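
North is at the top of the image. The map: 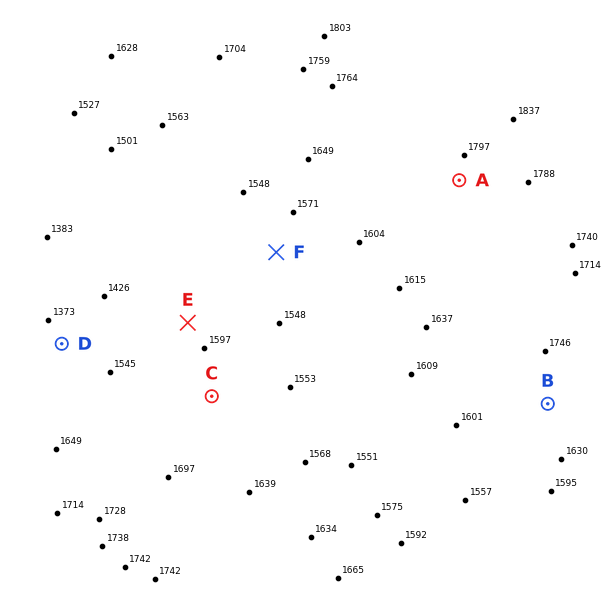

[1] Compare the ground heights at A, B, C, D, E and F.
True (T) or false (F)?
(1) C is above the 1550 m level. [T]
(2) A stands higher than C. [T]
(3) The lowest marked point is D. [T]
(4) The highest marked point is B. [F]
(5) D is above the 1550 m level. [F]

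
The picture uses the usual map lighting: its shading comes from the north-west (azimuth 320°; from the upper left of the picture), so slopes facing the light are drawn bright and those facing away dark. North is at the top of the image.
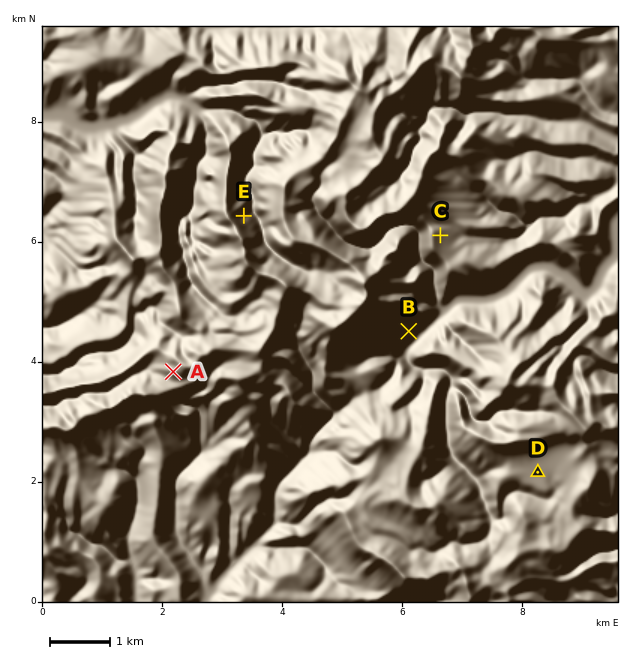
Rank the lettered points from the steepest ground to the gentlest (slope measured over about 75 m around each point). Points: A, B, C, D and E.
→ E B A C D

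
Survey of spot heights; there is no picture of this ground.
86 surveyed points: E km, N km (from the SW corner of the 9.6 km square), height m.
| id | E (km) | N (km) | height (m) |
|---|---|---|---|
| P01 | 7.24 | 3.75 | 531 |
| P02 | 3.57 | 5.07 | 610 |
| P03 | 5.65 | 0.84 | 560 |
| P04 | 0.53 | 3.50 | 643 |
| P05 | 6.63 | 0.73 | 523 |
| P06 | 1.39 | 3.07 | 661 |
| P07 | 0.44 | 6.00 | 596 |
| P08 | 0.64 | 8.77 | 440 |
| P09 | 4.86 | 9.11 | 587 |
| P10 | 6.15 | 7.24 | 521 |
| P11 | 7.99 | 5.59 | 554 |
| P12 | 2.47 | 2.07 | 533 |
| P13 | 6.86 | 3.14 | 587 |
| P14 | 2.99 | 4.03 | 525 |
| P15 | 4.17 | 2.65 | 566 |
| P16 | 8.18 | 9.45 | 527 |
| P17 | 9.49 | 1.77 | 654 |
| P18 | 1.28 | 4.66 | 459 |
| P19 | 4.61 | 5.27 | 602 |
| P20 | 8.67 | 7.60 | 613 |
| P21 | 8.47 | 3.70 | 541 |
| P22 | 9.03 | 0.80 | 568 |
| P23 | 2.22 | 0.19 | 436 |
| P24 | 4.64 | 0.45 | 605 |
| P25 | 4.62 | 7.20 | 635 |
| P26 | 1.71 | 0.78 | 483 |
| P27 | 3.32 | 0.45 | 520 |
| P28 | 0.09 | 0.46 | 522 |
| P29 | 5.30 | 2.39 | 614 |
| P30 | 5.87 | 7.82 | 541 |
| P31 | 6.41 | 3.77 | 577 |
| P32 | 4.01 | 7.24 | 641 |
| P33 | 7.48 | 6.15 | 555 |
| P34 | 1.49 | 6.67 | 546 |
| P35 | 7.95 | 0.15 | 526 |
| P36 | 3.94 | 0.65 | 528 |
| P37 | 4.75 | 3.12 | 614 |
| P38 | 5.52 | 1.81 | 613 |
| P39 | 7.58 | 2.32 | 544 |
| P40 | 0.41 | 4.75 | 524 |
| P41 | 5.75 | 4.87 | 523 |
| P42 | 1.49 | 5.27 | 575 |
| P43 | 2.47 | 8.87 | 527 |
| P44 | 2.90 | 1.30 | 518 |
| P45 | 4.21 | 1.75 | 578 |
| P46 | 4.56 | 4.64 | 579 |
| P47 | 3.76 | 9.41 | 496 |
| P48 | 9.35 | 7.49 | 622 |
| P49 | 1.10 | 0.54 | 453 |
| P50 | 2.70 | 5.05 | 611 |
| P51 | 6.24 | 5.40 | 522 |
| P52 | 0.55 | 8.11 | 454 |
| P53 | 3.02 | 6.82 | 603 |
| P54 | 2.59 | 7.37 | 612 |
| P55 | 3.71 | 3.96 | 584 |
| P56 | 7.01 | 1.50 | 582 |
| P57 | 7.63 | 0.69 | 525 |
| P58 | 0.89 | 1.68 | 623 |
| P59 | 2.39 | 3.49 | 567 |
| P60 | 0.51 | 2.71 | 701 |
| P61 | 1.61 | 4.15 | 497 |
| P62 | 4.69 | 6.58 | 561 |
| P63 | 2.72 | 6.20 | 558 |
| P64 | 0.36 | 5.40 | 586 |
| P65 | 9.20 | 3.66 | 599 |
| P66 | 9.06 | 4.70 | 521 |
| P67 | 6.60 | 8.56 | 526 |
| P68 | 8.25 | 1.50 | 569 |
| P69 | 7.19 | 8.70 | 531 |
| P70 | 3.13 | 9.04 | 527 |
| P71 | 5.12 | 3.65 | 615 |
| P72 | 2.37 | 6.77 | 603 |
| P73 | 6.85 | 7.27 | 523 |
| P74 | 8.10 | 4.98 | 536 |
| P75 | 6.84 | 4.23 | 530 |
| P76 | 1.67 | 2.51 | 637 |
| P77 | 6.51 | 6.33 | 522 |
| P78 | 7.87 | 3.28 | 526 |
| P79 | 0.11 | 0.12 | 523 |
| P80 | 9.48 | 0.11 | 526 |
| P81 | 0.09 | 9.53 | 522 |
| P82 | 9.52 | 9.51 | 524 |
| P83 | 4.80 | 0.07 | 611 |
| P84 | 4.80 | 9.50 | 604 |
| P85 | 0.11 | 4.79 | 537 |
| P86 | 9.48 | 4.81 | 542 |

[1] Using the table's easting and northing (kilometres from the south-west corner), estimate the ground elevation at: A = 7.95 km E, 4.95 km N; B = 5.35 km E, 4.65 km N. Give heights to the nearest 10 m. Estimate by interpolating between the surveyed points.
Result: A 540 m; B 560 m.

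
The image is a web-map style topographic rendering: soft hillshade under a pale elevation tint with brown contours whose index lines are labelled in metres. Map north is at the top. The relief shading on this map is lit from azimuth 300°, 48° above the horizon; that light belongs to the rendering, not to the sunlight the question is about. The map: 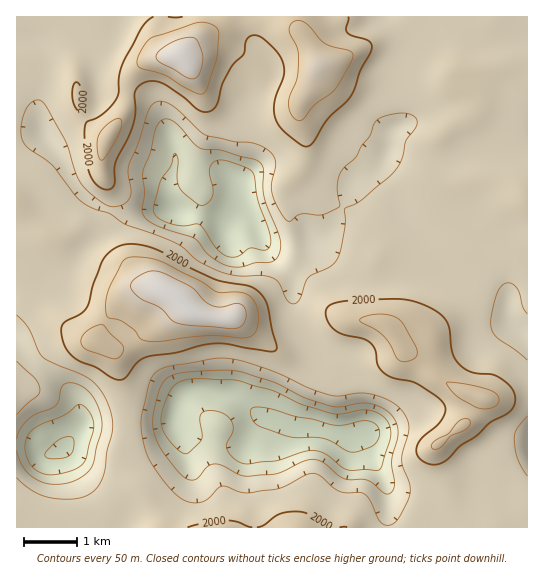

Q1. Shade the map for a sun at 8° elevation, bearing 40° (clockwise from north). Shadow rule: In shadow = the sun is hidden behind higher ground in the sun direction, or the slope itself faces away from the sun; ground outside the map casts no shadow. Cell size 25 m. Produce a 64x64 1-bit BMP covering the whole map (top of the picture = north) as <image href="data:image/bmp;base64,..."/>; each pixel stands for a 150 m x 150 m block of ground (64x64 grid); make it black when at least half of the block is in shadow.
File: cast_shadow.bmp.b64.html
<image width="64" height="64" href="data:image/bmp;base64,Qk0+AgAAAAAAAD4AAAAoAAAAQAAAAEAAAAABAAEAAAAAAAACAAATCwAAEwsAAAIAAAAAAAAA////AAAAAAAAAAAAAAAAAAAAAAAAAAAAAAAAAAAAAAAAAAAAAAAAAAAAAAAAAAAAAAAAAAADAAAAAAAAAAPAAAAAAAAAA/AAAMAAAAAHcAABwAAAAA4wAAHAAAAAfwAAA+AAAD//AAAH4AAB//+AAAfwAAf//4AAA/AAD///HAAD8Bg///5+AAfgP//+GH4AB+A///AH+AAP8D//4AfwAA/wP/+ABwAAB/B//wAAAAAH4H//AAgAAAcAf/4AfAAAAAAP+AH8AAAAAA/wA/wAAAAAD4ABAAAAAAAAAAAAAAAAAEAAAAAAAAAAAAAAAAAAAAAAAAAAAAAAAAAAAAAAAAAAAAAAAAAAAAAAAAAAAAAAAAAAAAAAAAAAAAGAAAAAAAAAA8AAAAAAAAAHwAAAAAAAAA/AAAAAAAAAD4AAAAAAAAAPgAAAAADgDA+AAAAAAPAIDwAAAAAB4AAfAAAAAAHgAH8AAAAAAcAA/wAAAAABwAH/AAAAAAHAH/8AAAAAAMA/8EAAAAAAAH/A4AAAAAAAfgDgAAAAAAD+AOAAAAAAAP4AQAAAAAAA/gAAAAAAAAH+AAAAAAAAAf4AAAAAAAAB/AAAAAAAAAH4AAAAAAAAAfAAAAAAAAAAAAAAAAAAAAAAAAAAAAAAAAAAAAAAAAAAAAAAAAAAAAAAAAAAAAAAAAAAAAAAAA=="/>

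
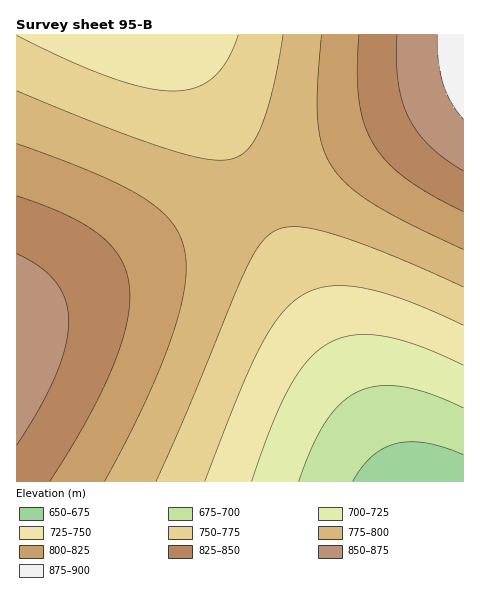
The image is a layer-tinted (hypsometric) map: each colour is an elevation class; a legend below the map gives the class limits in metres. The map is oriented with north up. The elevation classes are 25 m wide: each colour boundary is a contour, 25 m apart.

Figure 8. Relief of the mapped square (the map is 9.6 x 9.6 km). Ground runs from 660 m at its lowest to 890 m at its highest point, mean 780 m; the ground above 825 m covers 17.8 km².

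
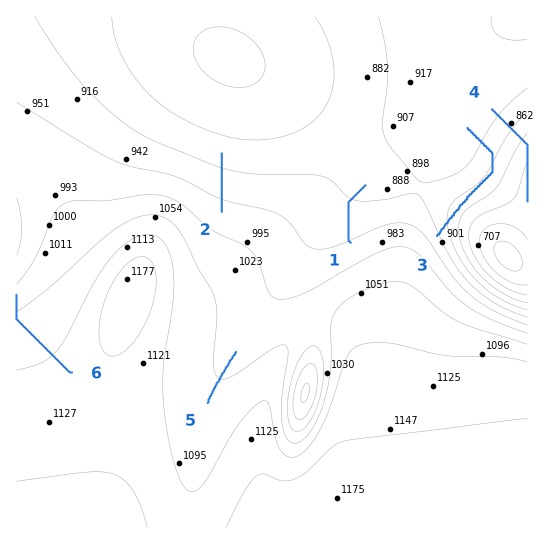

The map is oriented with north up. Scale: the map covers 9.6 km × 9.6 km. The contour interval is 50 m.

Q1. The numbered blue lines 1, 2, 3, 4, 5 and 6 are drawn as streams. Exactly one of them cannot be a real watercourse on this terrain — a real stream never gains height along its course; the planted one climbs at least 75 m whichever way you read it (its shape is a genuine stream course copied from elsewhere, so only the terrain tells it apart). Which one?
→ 3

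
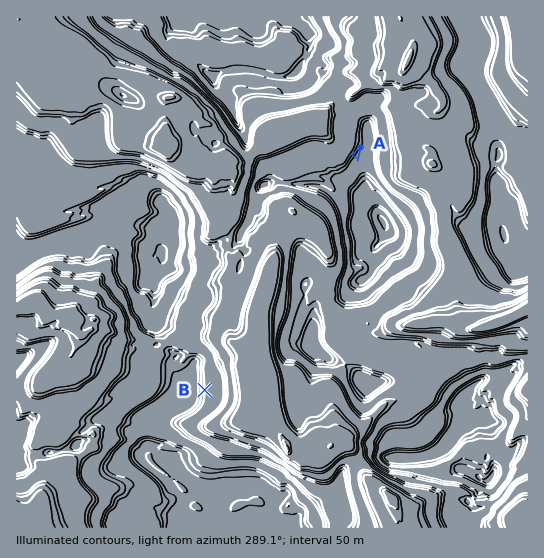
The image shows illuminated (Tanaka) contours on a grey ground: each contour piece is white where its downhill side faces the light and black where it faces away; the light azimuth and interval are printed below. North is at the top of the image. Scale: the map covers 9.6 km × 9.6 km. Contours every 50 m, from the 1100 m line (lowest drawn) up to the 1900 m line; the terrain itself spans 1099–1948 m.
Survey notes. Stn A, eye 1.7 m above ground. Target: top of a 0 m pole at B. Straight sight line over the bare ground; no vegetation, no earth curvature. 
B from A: hidden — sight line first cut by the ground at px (329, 197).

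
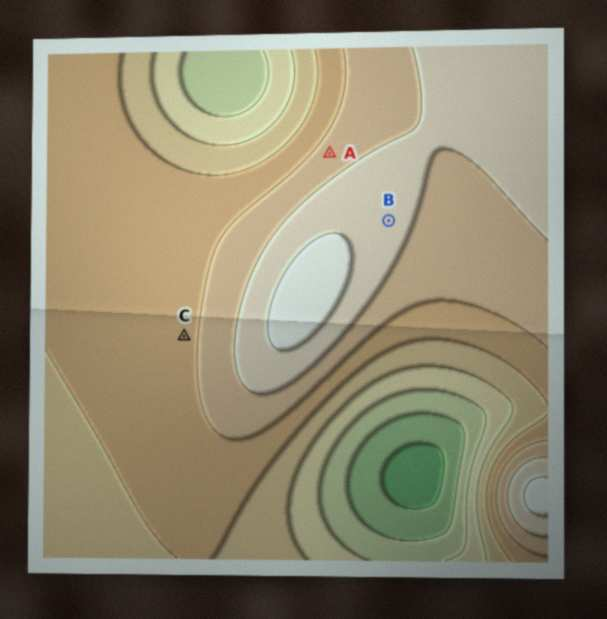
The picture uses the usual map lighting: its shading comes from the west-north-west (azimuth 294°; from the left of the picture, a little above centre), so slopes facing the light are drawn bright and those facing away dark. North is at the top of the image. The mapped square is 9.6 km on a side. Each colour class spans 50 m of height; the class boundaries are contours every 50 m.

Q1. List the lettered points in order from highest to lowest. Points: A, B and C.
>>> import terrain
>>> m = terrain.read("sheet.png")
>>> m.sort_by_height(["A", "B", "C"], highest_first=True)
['B', 'A', 'C']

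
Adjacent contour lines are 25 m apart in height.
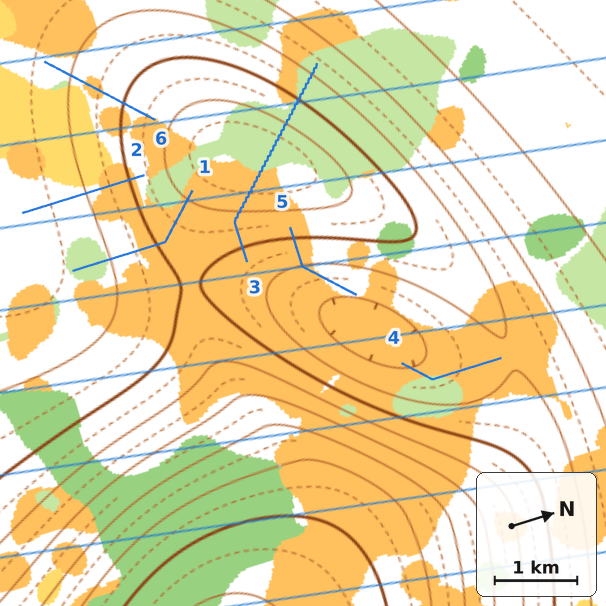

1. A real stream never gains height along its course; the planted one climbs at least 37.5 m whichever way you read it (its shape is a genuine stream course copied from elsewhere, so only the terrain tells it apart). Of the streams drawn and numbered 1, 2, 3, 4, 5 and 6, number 3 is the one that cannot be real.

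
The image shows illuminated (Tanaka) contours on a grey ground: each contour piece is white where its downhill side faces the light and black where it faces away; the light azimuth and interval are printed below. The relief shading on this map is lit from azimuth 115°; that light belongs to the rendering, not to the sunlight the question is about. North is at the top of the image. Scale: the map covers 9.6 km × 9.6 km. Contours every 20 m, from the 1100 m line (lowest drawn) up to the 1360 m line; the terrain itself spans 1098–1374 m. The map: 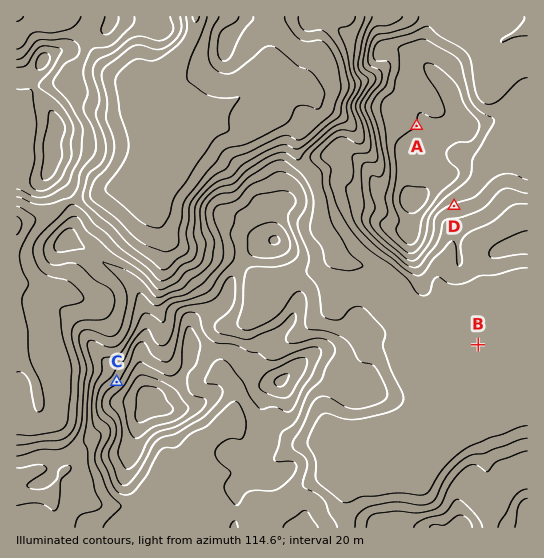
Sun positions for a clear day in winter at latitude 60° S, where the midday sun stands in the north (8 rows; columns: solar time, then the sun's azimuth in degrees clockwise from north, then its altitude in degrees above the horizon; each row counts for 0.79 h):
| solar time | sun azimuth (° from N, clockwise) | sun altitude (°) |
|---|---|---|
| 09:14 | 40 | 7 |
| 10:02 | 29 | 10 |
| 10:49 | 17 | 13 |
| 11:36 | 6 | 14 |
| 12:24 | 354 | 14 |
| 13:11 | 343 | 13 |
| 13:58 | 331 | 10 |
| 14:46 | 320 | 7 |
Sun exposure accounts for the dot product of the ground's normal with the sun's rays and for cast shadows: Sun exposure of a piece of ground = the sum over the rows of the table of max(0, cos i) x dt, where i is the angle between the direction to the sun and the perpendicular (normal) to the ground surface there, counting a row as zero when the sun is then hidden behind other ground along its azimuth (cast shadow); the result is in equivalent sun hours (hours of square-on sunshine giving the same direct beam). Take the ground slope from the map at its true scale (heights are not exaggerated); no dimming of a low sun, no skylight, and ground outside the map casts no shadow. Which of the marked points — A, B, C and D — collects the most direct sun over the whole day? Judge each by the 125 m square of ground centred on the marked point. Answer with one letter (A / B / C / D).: C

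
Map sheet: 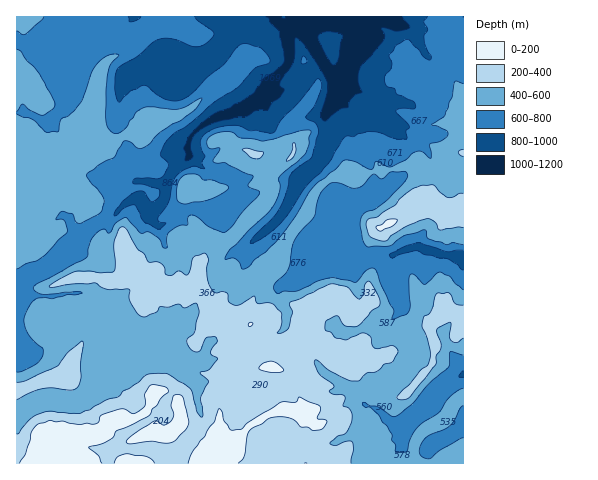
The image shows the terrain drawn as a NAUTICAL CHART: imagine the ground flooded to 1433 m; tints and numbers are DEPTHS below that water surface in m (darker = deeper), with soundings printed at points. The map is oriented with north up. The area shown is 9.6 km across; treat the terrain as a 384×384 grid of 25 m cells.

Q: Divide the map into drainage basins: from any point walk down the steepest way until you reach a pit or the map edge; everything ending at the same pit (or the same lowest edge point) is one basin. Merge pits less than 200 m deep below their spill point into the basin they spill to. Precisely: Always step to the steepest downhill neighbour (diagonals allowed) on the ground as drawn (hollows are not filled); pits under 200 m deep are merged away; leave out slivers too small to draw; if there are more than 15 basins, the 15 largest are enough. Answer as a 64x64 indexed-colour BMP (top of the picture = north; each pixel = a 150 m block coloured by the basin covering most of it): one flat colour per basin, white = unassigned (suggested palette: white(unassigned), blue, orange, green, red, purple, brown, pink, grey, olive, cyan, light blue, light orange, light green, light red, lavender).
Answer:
<image width="64" height="64" href="data:image/bmp;base64,Qk12CAAAAAAAAHYAAAAoAAAAQAAAAEAAAAABAAQAAAAAAAAIAAATCwAAEwsAABAAAAAAAAAA////ALR3HwAOf/8ALKAsACgn1gC9Z5QAS1aMAMJ34wB/f38AIr28AM++FwDox64AeLv/AIrfmACWmP8A1bDFABERERERERERERERERERERERERERERERMzMzMzMzMzMRERERERERERERERERERERERERERERERETMzMzMzMzMzERERERERERERERERERERERERERERERERMzMzMzMzMzMxEREREREREREREREREREREREREREREREzMzMzMzMzMzERERERERERERERERERERERERERERERETMzMzMzMzMzMRERERERERERERERERERERERERERERETMzMzMzMzMzMxERERERERERERERERERERERERERETMzMzMzMzMzMzMzERERERERERERERERERERERERERETMzMzMzMzMzMzMzMRERERERERERERERERERERERERERMzMzMzMzMzMzMzMxERERERERERERERERERERERERERMzMzMzMzMzMzMzMzEREREREREREREREREREREREREREzMzMzMzMzMzMzMzMREREREREREREREREREREREREREzMzMzMzMzMzMzMzMxERERERERERERERERERERERERETMzMzMzMzMzMzMzMzEREREREREREREREREREREiIRESMzMzMzMzMzMzMzMzMRERERERERERERERERERESIiIiIjMzMxETMzMzMzMzMxERERERERERERERERERERIiIiIiMzMRERIiIzMzMzMzERERERERERERERERERERESIiIiIzMREREiIiMzMzMzMREREREREREREREREREREREiIiIiMRERESIiIzMzMzMxERERERERERERERERERERESIiIiIRERERIiIiMzMzMzERERERERERERERERERERERIiIiIhEREREiIiIiIzMzMRERERERERERERERERERERESIiIiERERESIiIiIiIzMxERERERERERERERERERERERIiIiIRERESIiIiIiIiMyEREREREREREREREREREREREiIiIhERERIiIiIiIiIiIRERERERERERERERERERERESIiIiIRERIiIiIiIiIiIhERERERERERERERERERERERIiIiIiIRIiIiIiIiIiIiERERERERERERERERERERERESIiIiIiIiIiIiIiIiIiIRERERERERERERERERERERERIiIiIiIiIiIiIiIiIiIhERERERERERERERERERERERESIiIiIiIiIiIiIiIiIiEREREREREREREREREREREREREiIiIiIiIiIiIiIiIiIRERERERERERERERERERERERERIiIiIiIiIiIiIiIiIhEREREREREREREREREREREREREiIiIiIiIiIiIiIiIiERERERERERERERERERERERERESIiIiIiIiIiIiIiIiIREREREREREREREREREREREREREiIiIiIiIiIiIiIiIhERERERERERERERERERERERERERIiIiIiIiIiIiIiIiEREREREREREREREREREREREREREiIiIiIiIiIiIiIiIRERERERERERERERERERERERERERIiIiIiIiIiIiIiIhERERERERERERERERERERERERERESIiIiIiIiIiIhERERERERERERERERERERERERERERERIiIiIiIiIiIhEREREREREREREREREREREREREREREREiIiIiIiIiIiERERERERERERERERERERERERERERERERIiIiIiIiIiIRERERERERERERERERERERERERERERERESIiIiIiIiIhERERERERERERERERERERERERERERERERERERIiIiIiERERERERERERERERERERERERERERERERERERERERIiERERERERERERERERERERERERERERERERERERERERERERERERERERERERERERERERERERERERERERERERERERERERERERERERERERERERERERERERERERERERERERERERERERERERERERERERERERERERERERERERERERERERERERERERERERERERERERERERERERERERERERERERERERERERERERERERERERERERERERERERERERERERERERERERERERERERERERERERERERERERERERERERERERERERERERERERERERERERERERERERERERERERERERERERERERERERERERERERERERERERERERERERERERERERERERERERERERERERERERERERERERERERERERERERERERERERERERERERERERERERERERERERERERERERERERERERERERERERERERERERERERERERERERERERERERERERERERERERERERERERERERERERERERERERERERERERERERERERERERERERERERERERERERERERERERERERERERERERERERERERERERERERERERERERERERERERERERERERERERERERERERERERERERERERERERERERERERERERERERERERERERERERERERERERERERERERERERERERERERERERERERERERERERERERERERERERERERERERERERERERERERERERERERERERERERERERERERERERERERERERERERERERERERERERERERERERERERERERERERERERERERERERERERERERERERERERERERERERERERERERERERERERERERERERERER"/>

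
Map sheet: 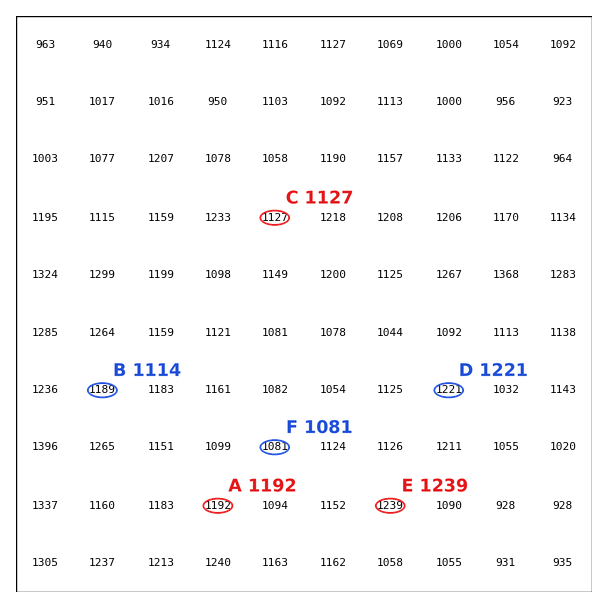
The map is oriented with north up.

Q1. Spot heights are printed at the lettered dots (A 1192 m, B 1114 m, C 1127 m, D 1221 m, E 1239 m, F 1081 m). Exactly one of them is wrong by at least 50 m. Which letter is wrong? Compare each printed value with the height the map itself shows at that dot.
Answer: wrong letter B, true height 1189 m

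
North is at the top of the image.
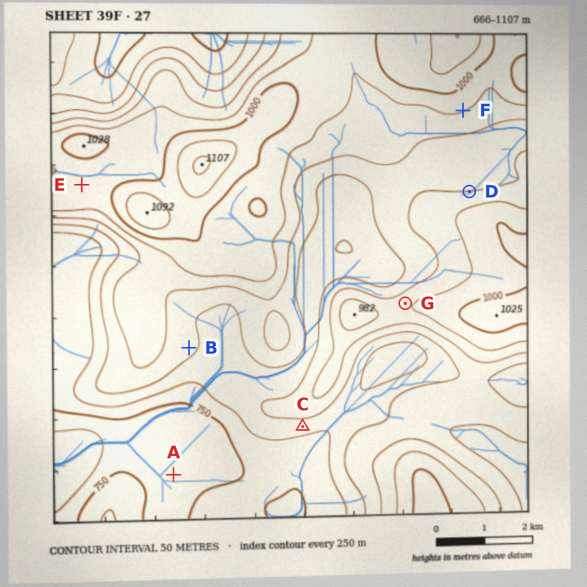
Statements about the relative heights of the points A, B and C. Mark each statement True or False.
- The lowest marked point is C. False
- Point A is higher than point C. False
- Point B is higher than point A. True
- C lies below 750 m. False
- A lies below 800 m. True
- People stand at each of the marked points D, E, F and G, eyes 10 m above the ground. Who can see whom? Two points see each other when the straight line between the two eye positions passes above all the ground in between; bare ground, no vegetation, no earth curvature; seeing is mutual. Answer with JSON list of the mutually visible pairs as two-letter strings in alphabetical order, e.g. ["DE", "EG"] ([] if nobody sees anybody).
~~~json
["DF", "FG"]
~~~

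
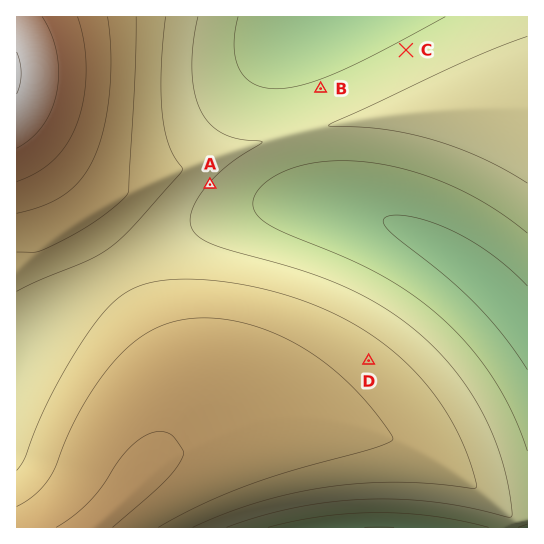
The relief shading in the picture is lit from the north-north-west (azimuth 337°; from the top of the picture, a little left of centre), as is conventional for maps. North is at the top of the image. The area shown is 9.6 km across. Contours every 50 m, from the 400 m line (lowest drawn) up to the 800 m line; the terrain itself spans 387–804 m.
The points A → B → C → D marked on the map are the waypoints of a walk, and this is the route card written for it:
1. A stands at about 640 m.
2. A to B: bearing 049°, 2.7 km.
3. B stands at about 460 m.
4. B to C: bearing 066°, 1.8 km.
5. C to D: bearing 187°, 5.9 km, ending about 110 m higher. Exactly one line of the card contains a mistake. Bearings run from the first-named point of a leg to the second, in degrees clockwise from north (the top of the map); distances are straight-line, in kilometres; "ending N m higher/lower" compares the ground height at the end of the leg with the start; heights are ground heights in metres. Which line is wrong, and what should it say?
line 1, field height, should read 500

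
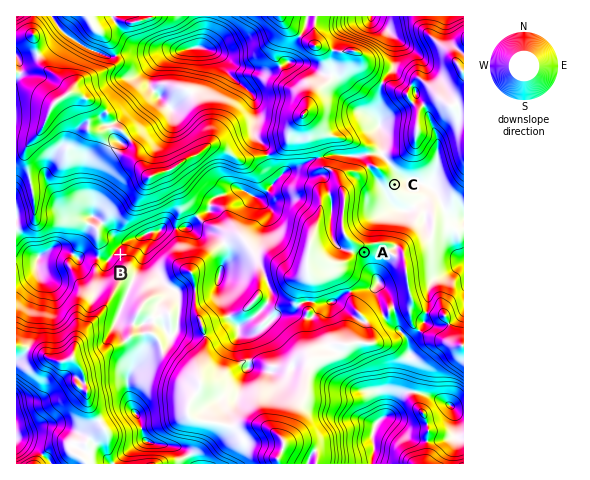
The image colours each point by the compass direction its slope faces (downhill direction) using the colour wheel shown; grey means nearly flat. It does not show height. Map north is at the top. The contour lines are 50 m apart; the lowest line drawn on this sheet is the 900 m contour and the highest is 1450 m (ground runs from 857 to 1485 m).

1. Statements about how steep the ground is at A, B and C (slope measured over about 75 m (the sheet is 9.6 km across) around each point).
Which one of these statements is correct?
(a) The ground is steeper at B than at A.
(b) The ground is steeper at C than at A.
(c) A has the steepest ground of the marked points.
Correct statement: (a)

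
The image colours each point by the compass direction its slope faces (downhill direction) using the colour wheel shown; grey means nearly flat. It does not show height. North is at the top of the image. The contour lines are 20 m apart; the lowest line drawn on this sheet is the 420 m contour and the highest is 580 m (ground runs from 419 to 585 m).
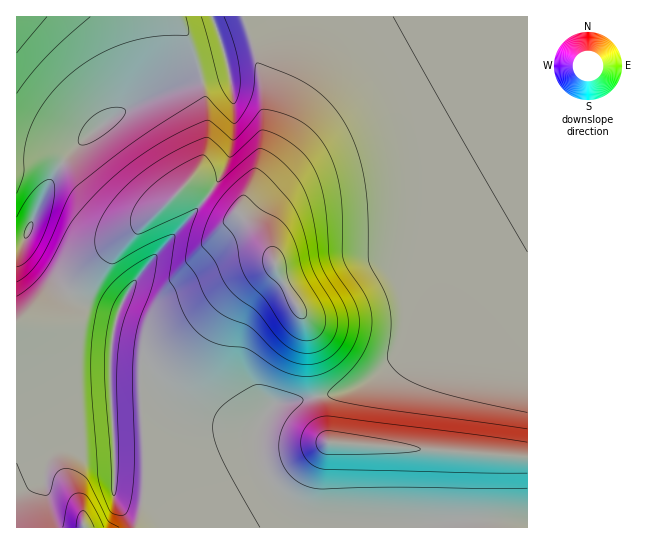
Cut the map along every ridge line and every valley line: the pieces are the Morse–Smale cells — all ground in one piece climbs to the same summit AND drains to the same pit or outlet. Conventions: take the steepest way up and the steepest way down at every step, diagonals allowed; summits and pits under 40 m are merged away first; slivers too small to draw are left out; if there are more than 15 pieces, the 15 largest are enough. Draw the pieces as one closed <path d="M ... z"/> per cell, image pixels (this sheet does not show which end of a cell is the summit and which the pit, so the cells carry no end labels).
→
<path d="M527 16l-314 0 11 34 4 21-11 5-22 4-46 17-35 19-27 20-20 21-15 21-21 45-8 26 12 14 15 9 20 21 8 6 11 5 30 9-7 25-1 25 35 2 24 28 17 14 19 9 31 8 20 0 6-3 12-17 56-9 24-7 18-9 82-58 73-44z"/><path d="M23 240l-7 3 1 285 511-1-1-7-142 0-52-4-15-3-17-6-12-8-14-14-11-19-4-15 2-30-5 3-20 0-31-8-19-9-17-14-24-28-35-2 1-25 7-25-30-9-19-11-20-21-15-9-11-12z"/><path d="M527 277l-72 44-86 60-31 12-63 11-11 14-4 13 0 20 3 11 12 23 14 14 12 8 17 6 15 3 78 5 35 0 27-2 54 1z"/><path d="M211 16l-195 1 1 226 4 0 4-5 15-36 21-39 34-34 32-21 22-11 46-17 22-4 11-5-4-21z"/>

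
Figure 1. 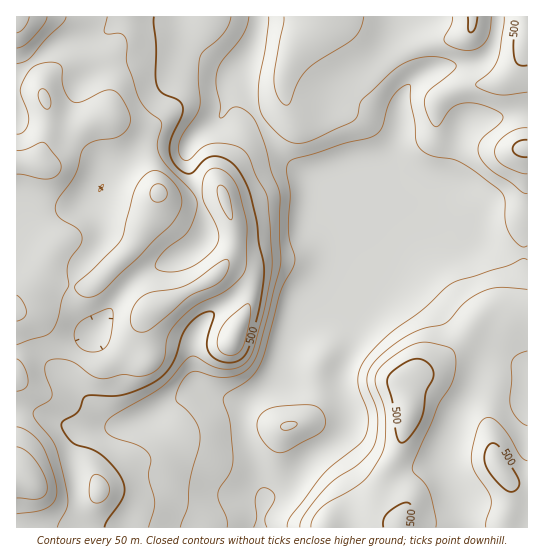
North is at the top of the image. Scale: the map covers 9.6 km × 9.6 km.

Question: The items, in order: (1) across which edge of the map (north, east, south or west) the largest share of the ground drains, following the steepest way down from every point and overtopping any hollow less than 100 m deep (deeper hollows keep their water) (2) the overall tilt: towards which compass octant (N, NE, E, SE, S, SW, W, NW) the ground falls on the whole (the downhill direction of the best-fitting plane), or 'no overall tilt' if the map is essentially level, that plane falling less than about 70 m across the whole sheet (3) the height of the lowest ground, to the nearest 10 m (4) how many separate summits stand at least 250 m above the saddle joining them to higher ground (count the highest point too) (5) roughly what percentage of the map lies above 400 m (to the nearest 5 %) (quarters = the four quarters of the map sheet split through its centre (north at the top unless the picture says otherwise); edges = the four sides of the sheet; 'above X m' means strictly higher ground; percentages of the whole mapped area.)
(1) Most of the ground drains across the southern edge.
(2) The general tilt is down to the east (the land rises towards the west).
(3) About 300 m is the lowest elevation on the sheet.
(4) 1 summit rises at least 250 m above its surroundings.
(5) About 65 % of the map lies above 400 m.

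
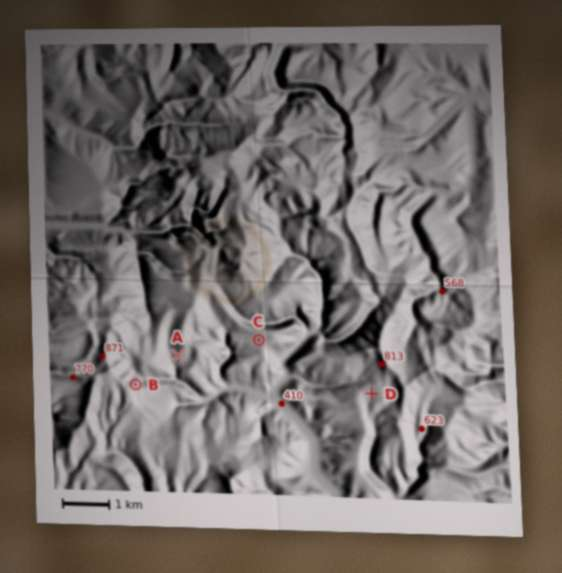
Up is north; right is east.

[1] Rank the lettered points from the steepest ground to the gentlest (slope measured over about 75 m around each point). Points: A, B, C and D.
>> B A D C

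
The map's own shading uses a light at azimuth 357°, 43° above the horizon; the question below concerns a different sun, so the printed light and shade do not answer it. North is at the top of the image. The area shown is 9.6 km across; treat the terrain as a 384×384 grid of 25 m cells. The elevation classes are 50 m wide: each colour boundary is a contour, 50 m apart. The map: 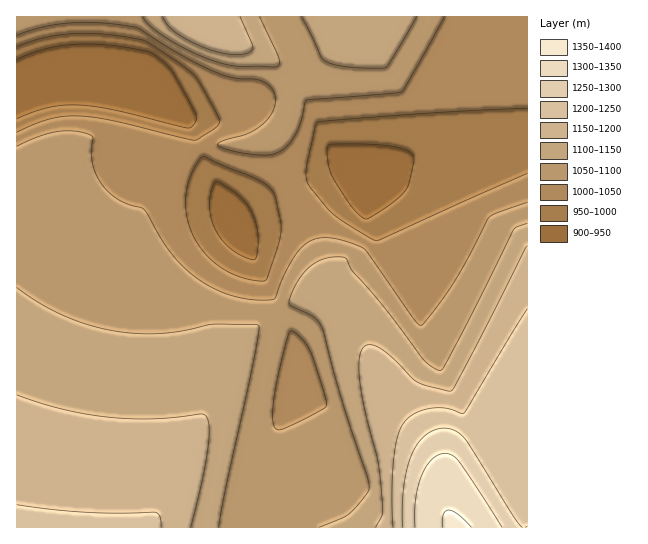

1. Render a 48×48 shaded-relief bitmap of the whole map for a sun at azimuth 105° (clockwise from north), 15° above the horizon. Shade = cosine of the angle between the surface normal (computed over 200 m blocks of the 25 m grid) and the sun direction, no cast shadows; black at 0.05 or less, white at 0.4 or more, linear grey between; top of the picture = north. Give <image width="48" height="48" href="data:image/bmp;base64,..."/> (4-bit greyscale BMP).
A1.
<image width="48" height="48" href="data:image/bmp;base64,Qk32BAAAAAAAAHYAAAAoAAAAMAAAADAAAAABAAQAAAAAAIAEAAATCwAAEwsAABAAAAAAAAAAAAAAABEREQAiIiIAMzMzAERERABVVVUAZmZmAHd3dwCIiIgAmZmZAKqqqgC7u7sAzMzMAN3d3QDu7u4A////AJmZmZmZmZrN3cuZiIiIiIdUEAJXiavN3JmZmZmZmZq93dypiIiIiIdkAAJXmrzdupmZmZmZmZm83dy5mIiIiIhjAAJHmrzcqZmZmZmZmZmr3d26mIiIiIhiAAJHm83bmZmZmZmZmZmbzd3LmIiIiIhiABJHm83KmZmZmZmZmZmavd3bqYiIiIdSERJGm925iZmZmZmZmZmZvN3cqYiIiIZDMiNGm9ypiJmZmZmZmZmZq93cuoiIiHU0QzNWm9uYiJmZmZmZmZmZm83dypiIiGQ0VURWi8qIiJmZmZmZmZmYmr3dy5iIh1NFZlVniqmIiJmZmZmZmZmImbzd3KmIhkNGd3ZniYiIiJmZmZmZmZmIiazd3LmIdTRWeId4h2eIiJmZmZmZmZmIiJvN3bqYZDRXiZmIdVaIiJmZmZmZmZmIiJrN3cuXU0VniaqYZEZ4iJmZmZmZmZmIiIm83cumQ0V4mruoU0VoiJmZmZmZmZmIiIms3dyVNFZ4mry4QzRniJmZmZmZmZmIiIibzdyVRFaJq823QzRXiJmZmZmZmZmIiIiazdyFVWeJq82nVDNGeJmZmZmZmZmIiIiJrNuGZmiavNyXVDNFeJmZmZmZmZmYiJiIirmHd3iavNuHZTM0Z5mZmZmZmZmZmZmYh3eIiImrzcmIdUM0VpmZmZmZmZmZmZmYhjNpmZmrzbiIdkMzVZmZmZmZmZmZqqqZhSE3qqq83JiIh1QzRZmZmZmZmZmaqqqpdCIki7u8y4iIh2QzRJmZmZmZmZmqu7qpYyI0WLzNyYiIiHVDNJmZmZmZmZqrvLupUzNFZ5vMuIiIiHZDM5mZmZmZmZq8zMu4Q0RWd4q6h4iIiIdUM5mZmZmZmaq8zMynREVniJqoZmd4iIdkRKmZmZmZmavM3dyWVVZ4mquoZmZmd3dlVaqZmZmZmavN3duFVWeJq8yndmZmZmZmZqqZmZmZmavN3dp2ZniavMuXd3d2ZmZmZqqpmZmZmavN3cl3d4iavMuIiId3d3d3ZqqpmZmZmavN3biIiJqrzcmIiIiIh3d3d6qpmZmZmZq83KiJmavM3bmIiIiIiIiIh5qpmZmZmZq8y4iZmrze7bmZiIiIiIiIiHiZmZmZmZmqqHeJq83u/KqZmZmYiIiIiEV4mZmZmZmZdUVmec3v7KqqqpmZmZmIiDNGeIiZmZmYVEVmRJ3/26qqqqqqmZmZmUREVniImZmXRFZ4dEv+y7uqqqqqqqqpmYdmZ3iJmZmFRGeJljjtu7u7u7qqqqqqqqmYiImZmZl0RWeJl0fLqqqru7upmZqqqqqpmZmZmZhUVnial2iqqqqqvNy5iImZmqqqqZmZmZdUVniaqJmZmaqqvN26mIiIibqqqqmZmYVEVnmru7qZmZmavd3LmIiIiN3LuqqqmXRFZ4mszcqIiImZvN3bqYiIiO7dy7qqmFRFaJq83bmIiIiJrN3cuYiIiN3dzLuql0RWiavM3KiIiIiJq83dupiIiLzMy7uqllVniavN25iIiIiIms3dy5iIiA=="/>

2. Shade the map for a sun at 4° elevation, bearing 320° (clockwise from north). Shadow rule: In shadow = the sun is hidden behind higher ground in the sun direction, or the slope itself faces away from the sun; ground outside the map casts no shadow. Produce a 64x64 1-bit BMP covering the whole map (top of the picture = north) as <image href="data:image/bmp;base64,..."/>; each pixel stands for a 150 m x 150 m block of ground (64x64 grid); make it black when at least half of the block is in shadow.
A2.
<image width="64" height="64" href="data:image/bmp;base64,Qk0+AgAAAAAAAD4AAAAoAAAAQAAAAEAAAAABAAEAAAAAAAACAAATCwAAEwsAAAIAAAAAAAAA////AAAAAAAAAA/gAAAAAAAAD+AAAAAAAAAH8AAAAAAAAAfwAAAAAAAAA/AAAAAAAAAD+AAAAAAAAAH4AAAAAAAAAfwAAAAAAAAA/AAAAAAAAAD8AAAAAAAAAH4AAAAAAAAAfgAAAAAAAAA/AAAAAAAAAD8AAAAAAAAAHwAAAAAAAAAfgAAAAAAAAA+AAAAAAAAAD8AAAAAAAAAHwAAAAAAAAAfgAAAAAAAAA+AAAAAAAAAD4AAAAAAAAAHgAAAAAAAAAeAAAAAAAAAB4AAAAAAAAADAAAAAAAAAAAAAAAAAAAAAAAAAAAAAAAAAAAAAAAAAAAAAAAAAAAAAAAAAAAAAAAAAAAAAAAAAAAAAAAAAAAAAAAAAAAAAAAAAAAAAAAAAAAAAAAAAAAAAAAAAAAAAAAAAAAAAAAAA8AAAAAAAAAHwAAAAAAAAA+AAcAAAAAAH4AHwAAAAAA/gB/AAAAAAD9//8AAAAAAPv//wAAAAAA////4AAAAAB3///8AAAAAAf////AAAAAAB///+AAAAAAD///4AAAAAAH///wAAAAADP///8AAAcA+/////Af/4H9//+f8H//h/3//4Hw//+//A//wAP////4AP/AB/////gAP+AP////8AA/4A/////gAB/gD////AAAH+AP//+AAAAP4A//8AAAAA/gA//AAAAAB+AA=="/>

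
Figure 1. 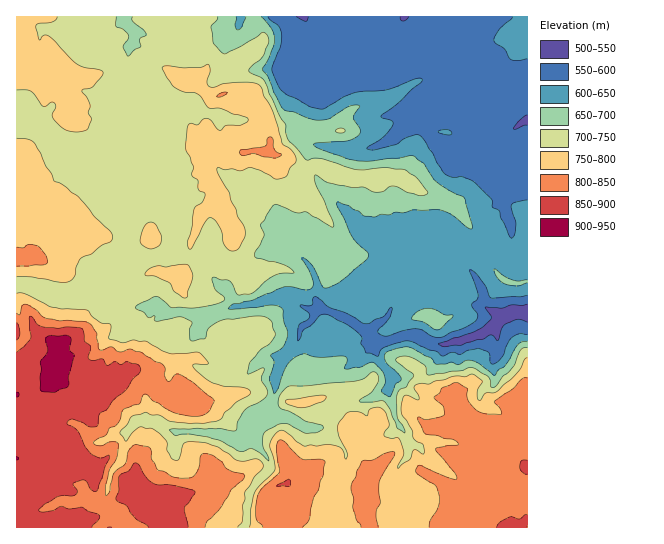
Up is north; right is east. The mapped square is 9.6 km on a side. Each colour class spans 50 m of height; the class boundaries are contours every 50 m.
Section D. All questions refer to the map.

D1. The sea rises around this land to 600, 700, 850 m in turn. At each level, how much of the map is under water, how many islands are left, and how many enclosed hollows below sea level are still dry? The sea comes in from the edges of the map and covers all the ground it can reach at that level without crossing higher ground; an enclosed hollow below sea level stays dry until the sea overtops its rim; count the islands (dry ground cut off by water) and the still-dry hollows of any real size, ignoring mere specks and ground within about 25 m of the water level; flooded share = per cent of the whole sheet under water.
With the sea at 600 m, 14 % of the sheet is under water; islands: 0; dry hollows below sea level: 0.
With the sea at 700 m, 37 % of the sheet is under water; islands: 0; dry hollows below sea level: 0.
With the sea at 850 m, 93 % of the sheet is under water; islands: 0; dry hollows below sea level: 0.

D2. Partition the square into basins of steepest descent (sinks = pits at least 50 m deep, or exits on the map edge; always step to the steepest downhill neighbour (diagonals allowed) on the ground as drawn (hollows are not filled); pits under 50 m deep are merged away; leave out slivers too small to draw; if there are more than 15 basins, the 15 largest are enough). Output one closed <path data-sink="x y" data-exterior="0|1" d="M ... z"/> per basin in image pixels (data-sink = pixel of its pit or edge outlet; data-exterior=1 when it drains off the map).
<path data-sink="527 313" data-exterior="1" d="M253 16l-97 1 3 6 35 13 3 3 3 10 7 9 1 8-12 12 4 8 7 7 8 4-8 25 1 17-7 6 0 8 6 17 13 23 0 10-13 5-6 6-10 26-12-5-29 2-3-5-10-4-20 8-12 0-22-5-8 1-19-17 0-16 15-13 12-23-3-30-3-8-8-10 0-14-4-7-1-19 5-3 20 2 4-16-2-19 16-22-91 0 0 510 511 1 1-246-10 2-8-1-13-9-13-29-23-32-11-12-13-6-14-3-24-15-48 0-12-2-21-11-19 5-13-13-17-4 2-25-4-16-17-20-17 0 3-26 17-12 10-11 0-8z"/><path data-sink="527 121" data-exterior="1" d="M527 16l-273 0 9 18 0 8-10 11-17 12-3 26 17 0 17 20 4 16-2 25 17 4 13 13 19-5 21 11 12 2 48 0 24 15 14 3 13 6 11 12 23 32 13 29 13 9 13 0 5-2z"/><path data-sink="122 17" data-exterior="1" d="M155 16l-48 0-16 23 2 19-4 16-20-2-5 3 1 19 4 7 0 14 8 10 3 8 3 30-12 23-15 13-1 14 20 19 8-1 22 5 12 0 20-8 10 4 3 5 29-2 12 5 10-26 6-6 13-5 0-10-13-23-6-17 0-8 7-6-1-17 4-17 4-7-15-12-4-8 11-9 0-11-13-22-35-13z"/>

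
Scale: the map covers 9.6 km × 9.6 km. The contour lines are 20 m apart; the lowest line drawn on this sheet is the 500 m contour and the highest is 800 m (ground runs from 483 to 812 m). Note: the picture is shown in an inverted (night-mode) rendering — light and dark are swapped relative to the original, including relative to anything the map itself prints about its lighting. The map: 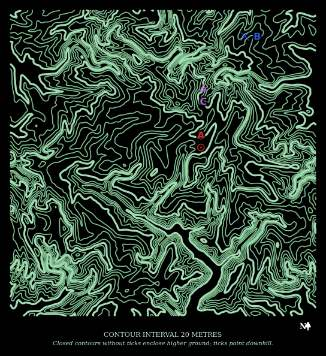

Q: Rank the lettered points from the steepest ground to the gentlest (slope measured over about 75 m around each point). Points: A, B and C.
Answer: C B A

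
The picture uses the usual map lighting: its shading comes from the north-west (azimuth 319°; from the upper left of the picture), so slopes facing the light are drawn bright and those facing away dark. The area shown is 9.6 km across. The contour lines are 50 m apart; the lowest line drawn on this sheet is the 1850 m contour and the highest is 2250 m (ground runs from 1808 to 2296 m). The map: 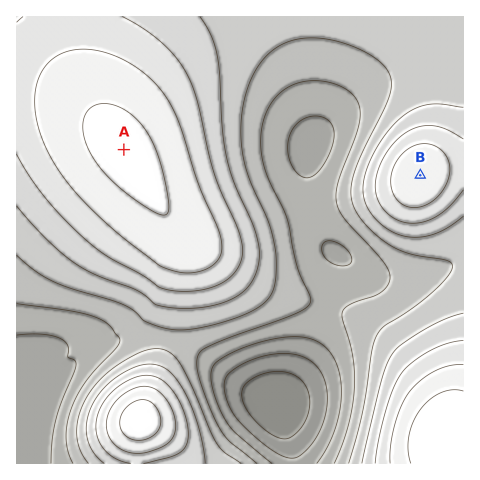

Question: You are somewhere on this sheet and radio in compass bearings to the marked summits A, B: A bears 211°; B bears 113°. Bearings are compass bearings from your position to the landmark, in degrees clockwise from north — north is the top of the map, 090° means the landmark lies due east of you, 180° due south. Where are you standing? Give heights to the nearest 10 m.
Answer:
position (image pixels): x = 172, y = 70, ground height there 2170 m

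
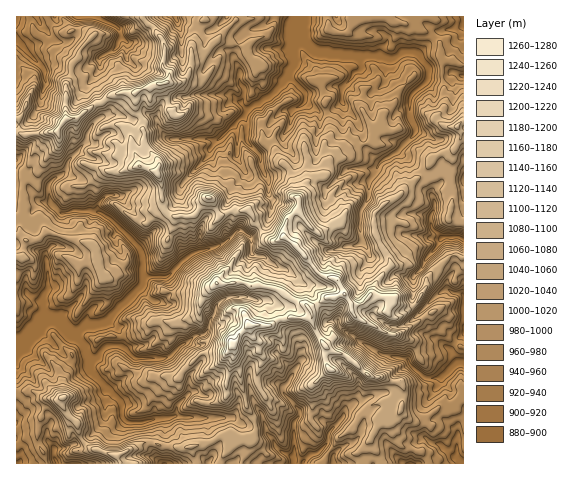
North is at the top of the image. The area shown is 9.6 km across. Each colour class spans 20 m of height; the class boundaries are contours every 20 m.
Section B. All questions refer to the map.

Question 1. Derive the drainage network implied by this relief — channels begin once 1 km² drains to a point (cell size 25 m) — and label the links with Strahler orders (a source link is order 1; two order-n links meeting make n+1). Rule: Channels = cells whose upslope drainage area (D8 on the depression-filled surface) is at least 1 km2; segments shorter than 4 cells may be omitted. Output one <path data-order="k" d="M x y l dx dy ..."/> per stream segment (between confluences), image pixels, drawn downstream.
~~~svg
<path data-order="1" d="M456 459l7 4"/><path data-order="2" d="M293 456l0 7"/><path data-order="1" d="M269 435l4 5 3 6 5 6 12 4"/><path data-order="1" d="M207 418l-33-1"/><path data-order="2" d="M174 417l-20 2-10 4-15 0-3-2-4-5 0-12-2-2-30-32 0-10"/><path data-order="1" d="M344 412l0 2-4 7-11 11-2 12-9 9-9 2-7 7 0 1"/><path data-order="1" d="M183 399l-5 6-2 2 0 9-2 1"/><path data-order="1" d="M295 370l-7 13-5 6 1 4 10 11 6 8-1 5-5 4 0 33-1 2"/><path data-order="2" d="M90 360l-2-3 0-2-3-4 0-4-11-13"/><path data-order="1" d="M361 342l15 8 6 5 11 1 6 2 7 0 3 3 1 3 6 6 10 8 15 0 14-14 8 0"/><path data-order="3" d="M74 334l-3 0-14-14-3-1-8 0-5 4"/><path data-order="3" d="M41 323l-21 21-3 0"/><path data-order="1" d="M232 297l-10 3-6 6-1 7-5 7-1 7-2 5-4 3-7 0-2 1-5 5-10 6-11 10-3 0-1 1-28 0-12-10-5-2-11 0-7 5-2 5-2 4-2 1-4 0-1-1"/><path data-order="1" d="M48 290l-6 8 0 6 1 1 0 15-2 3"/><path data-order="1" d="M446 290l2 0 6 3 7 0 2 2 0 38"/><path data-order="2" d="M144 277l-1 8-37 37-10 4-13 1-7 7-2 0"/><path data-order="1" d="M277 266l-7-3-6-6-11-2-2-3 0-14-1-2-4-1-3-4-5-1-14 13-9 5-4 0-4 2-8 1-6 2-7 5-19 19-23 0"/><path data-order="1" d="M427 257l10-9 3-6 0-3 2 0 3-2"/><path data-order="1" d="M355 245l5-1 2-3-1-11-1-1 1-18 8-14 0-16 6-7 0-2 2-4"/><path data-order="2" d="M445 237l14 0 4 2"/><path data-order="1" d="M431 216l0 9 1 3 8 8 0 1 5 0"/><path data-order="2" d="M98 213l5 1 7 4 29 30 4 8 0 20 1 1"/><path data-order="1" d="M112 195l-4 0-3 1-7 7-1 3 0 5 1 2"/><path data-order="1" d="M265 174l-5-10 0-7-1-3-13-14 0-20-2-4"/><path data-order="1" d="M356 168l21 0"/><path data-order="2" d="M377 168l1-3 6-6 12-6 18-19 2-2 0-5-6-11 0-18 2-3 15-14 1-3 0-11-7-7-1-4-3-3-14 0-8 6-7 0-5-3-27 0"/><path data-order="1" d="M201 164l7-7 2-9 7-8"/><path data-order="2" d="M217 140l27-24"/><path data-order="1" d="M176 139l37 0 1 1 3 0"/><path data-order="1" d="M92 125l-5 11 0 5-19 20-2 10-6 5-5 2-6 5-1 3 0 7 1 1 1 8 10 11 9 0 4-3 5 0 2 1 7 0 2-1 5 3 4 0"/><path data-order="2" d="M244 116l2-5 3-1"/><path data-order="3" d="M249 110l4-5 6-1 8-7 3 0 13-13 1-4 4-5"/><path data-order="1" d="M292 110l3-2 5-2 5-4 1-6-1-4-17-16 0-1"/><path data-order="2" d="M242 104l4 6 3 0"/><path data-order="1" d="M238 102l3 0 1 2"/><path data-order="1" d="M342 102l0-13 1-2 8-9 3-5 6-2 2-2 0-3-2-4 0-5-4-1"/><path data-order="1" d="M244 94l-2 7 0 3"/><path data-order="3" d="M288 75l3-6 3-5 0-8-2-4 1-26 7-6"/><path data-order="1" d="M45 73l-3-6-25-26"/><path data-order="1" d="M99 57l11-5 2 0 5-5 1-6 2-2 0-4"/><path data-order="2" d="M356 56l-24-1-5-2-16-4-4-3-3-7-3-7 0-5-1-1 0-6"/><path data-order="1" d="M127 42l-4-3-3-4"/><path data-order="2" d="M120 35l0-3-4-6-12-6-2 0-7-3-17 0"/><path data-order="3" d="M300 20l0-3"/>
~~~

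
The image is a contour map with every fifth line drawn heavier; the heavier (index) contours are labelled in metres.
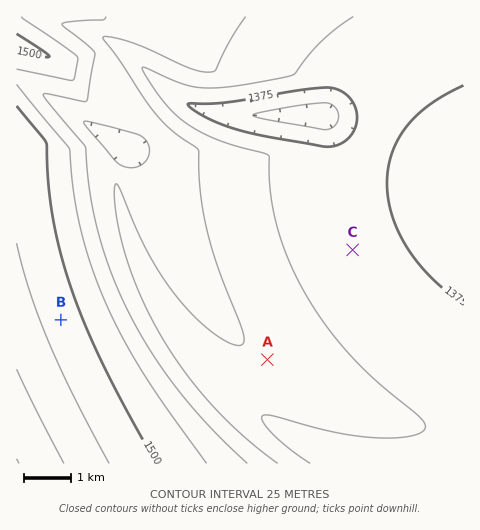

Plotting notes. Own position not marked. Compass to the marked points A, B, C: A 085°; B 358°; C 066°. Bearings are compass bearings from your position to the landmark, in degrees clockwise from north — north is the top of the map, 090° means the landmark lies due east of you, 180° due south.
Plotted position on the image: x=63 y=378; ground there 1525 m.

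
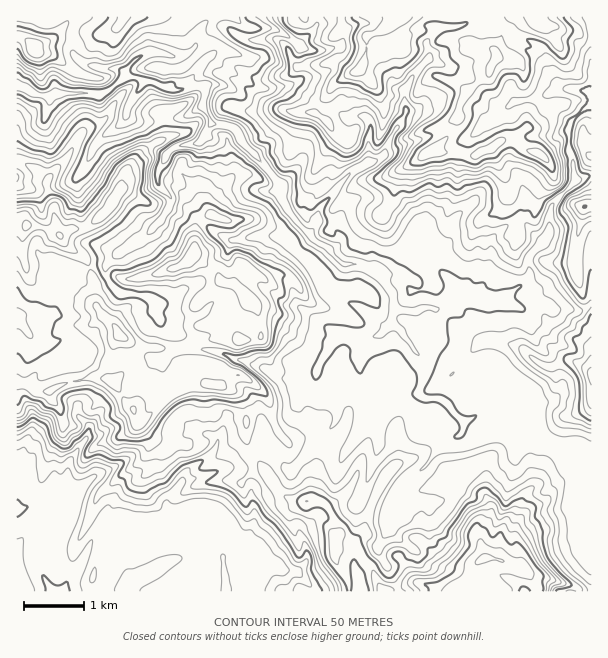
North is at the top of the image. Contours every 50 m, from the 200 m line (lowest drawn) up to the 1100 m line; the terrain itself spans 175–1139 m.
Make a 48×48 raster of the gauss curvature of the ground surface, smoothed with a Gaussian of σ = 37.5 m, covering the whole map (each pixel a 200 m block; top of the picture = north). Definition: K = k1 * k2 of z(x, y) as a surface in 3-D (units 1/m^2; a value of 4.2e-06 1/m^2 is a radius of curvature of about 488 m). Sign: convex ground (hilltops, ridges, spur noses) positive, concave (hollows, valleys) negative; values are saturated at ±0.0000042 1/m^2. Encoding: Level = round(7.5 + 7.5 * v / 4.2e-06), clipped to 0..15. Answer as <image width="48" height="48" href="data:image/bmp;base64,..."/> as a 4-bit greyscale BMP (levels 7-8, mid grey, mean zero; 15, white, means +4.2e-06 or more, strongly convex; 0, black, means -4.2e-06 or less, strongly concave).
<image width="48" height="48" href="data:image/bmp;base64,Qk32BAAAAAAAAHYAAAAoAAAAMAAAADAAAAABAAQAAAAAAIAEAAATCwAAEwsAABAAAAAAAAAAAAAAABEREQAiIiIAMzMzAERERABVVVUAZmZmAHd3dwCIiIgAmZmZAKqqqgC7u7sAzMzMAN3d3QDu7u4A////AJhod3aIeHeHiHd5X0mxePBOV4h3pF9ZAIh4eJiIeHiHd4h2mWeHk61ZlmV4d4qoimiHd3h3eIh3d4eIhMeodwsKeHm3ppaYiIiHiHh3h3h3d4iHjYenbK9uGIVYeIeYiHd3eHeHd3d3d3eIdlf1SxdfR4qHiHaIiId3h3eId3iIiGdoalVZh6hkqHq2hneWeIeIh3iHdneIiHiIllgqk5h3iIjHRYh4d3d3h5lnhpeZmoeIWfZHlXh3iHV41mZ4iHiIh4WJh2V4d7aESHa1d3h3h4e3iHp2h4d4ZMlXt5x3Z5KbuWanlriYeIdTiXh3d4hWmMp3Z4eImYd2hneYt41neYd2iHd3h4kzV7aKZ4PGR3Z3d4d3d4V4VoiKiHd3h2lpt7DWFWebaHWHmHh3doaIeIiHZ3d3h02furl59YiHZ4qXd3h4d3iIh4eHeIdWhveQgGZ2lqp4qHmCqIh4d3d3iHd4h4d7Ope3mJt/hmu2exWWeHh4d4eHiIh4h4h4axmEuokHaHUmiqdod4h3d4doeHeHd4h3mmeHQlm4eIdpt4qVeIeHd3iGiXeHh4lptod3eIV3d3d3g/jWd4iHeHiHh4iHh3mVXXh3eKV2iHeIk1SSqHeHeHh3h4d4h8h2dniHiJZnKHZUZfT2Z3d4iHh4d4eIVLeHh3h4d4j7l5h3d5X3d3eHd4eIh3eIdnh3h3h3eGWXiIhph3hGd4l3iGaXl4d3h4hpd4d3d5ZXeHaYeHiYmmVnh6ZJdoiIh4eKoneHdqjHWIeIiHmUiVd3eJTHeIeHh4d3iHZ3iFVpeIaId3Z5XHh3iViHiHh4d5eGuKiIh2Hno5p3VmeVmGhml6Z3eHd4dnaHx1eIhleYeaD0Jvt3dnhphYd3d3eIaD1Ep3tJKIeniGvaooWWhXeal3Z3d2eIioOXaC5/Wod4WIjKeyxpeZh4d3Z4d4h3ire4edQGcFh3eqcgnZlkdD1HaLiIh3iXZympBqm4hLl4aUZz+IuHd3mnauaJl3aVh2pIi4RfW3jHPwuFZpd3bJOHeFVol1fHiHOW/poDqneZDjV3dnh2tWiVeHOIiHjJaHYwdbbI2Yh5nGhYd3nghshlZlh2h3d5SJnNd3g1d3e/iE9Kd5k244d0X2laeHa2SpnYi5iWV4Vqgfeldomat4N6hYx/yFDpho/KnUiIh3V3YLUfidOlV6Z+0cFzVWuHkGOBCGeojHdYhlj3J8ZnZtiG9Ji/lmiHhad7m6nHemaNhyVTCVVmmoSXXJgEdnt3eYhVNsdWinZ1q4y/72Vb53N3eDfzamWIiGd6t0YJJqnIaLyQiXZ7Z3WZeGkPent4ZkeHl6q8iO8CQ3ZKdHdIh3hEXIaIh0cMrYd2kqRmVrBg3Kl1t4ZpPleL9miByGd7R6d2aU+RhHq3iHpWh3reMHpnRXe35oh3bHZ6ew94eHininhniIhV/3kfRnepO1hph3l/hEhzZ4inh3eHWJhYBBjx+WdmG2iHZmlHZlanZ5l3Z3d4Zopn66lkNIe3iHd3Z4lplw=="/>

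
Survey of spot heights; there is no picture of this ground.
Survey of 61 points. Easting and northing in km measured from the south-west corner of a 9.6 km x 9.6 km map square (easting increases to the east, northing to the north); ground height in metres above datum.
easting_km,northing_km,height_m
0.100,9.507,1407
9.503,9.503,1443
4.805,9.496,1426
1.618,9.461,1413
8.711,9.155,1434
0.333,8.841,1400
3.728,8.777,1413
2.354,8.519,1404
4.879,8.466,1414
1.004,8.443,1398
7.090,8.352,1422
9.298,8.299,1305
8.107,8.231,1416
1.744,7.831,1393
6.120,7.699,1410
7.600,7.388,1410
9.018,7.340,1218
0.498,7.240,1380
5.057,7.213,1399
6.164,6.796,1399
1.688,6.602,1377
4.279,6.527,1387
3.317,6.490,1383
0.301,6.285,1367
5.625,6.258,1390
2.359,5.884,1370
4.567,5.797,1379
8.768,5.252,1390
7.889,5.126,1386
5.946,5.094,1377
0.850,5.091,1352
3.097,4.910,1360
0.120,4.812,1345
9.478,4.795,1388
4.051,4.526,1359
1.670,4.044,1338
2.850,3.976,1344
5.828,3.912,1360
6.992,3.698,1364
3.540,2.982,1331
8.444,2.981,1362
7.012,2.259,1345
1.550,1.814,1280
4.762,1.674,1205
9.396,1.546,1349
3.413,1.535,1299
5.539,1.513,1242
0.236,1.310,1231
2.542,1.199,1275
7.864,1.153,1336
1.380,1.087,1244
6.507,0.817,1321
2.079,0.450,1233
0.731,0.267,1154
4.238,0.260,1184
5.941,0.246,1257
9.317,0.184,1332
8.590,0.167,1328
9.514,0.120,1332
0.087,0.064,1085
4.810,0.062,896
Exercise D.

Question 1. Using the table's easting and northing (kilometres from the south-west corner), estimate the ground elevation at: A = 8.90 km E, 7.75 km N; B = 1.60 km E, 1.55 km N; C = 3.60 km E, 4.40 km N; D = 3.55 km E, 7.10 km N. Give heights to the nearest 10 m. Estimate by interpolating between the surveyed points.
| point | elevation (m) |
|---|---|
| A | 1280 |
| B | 1270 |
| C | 1350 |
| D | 1390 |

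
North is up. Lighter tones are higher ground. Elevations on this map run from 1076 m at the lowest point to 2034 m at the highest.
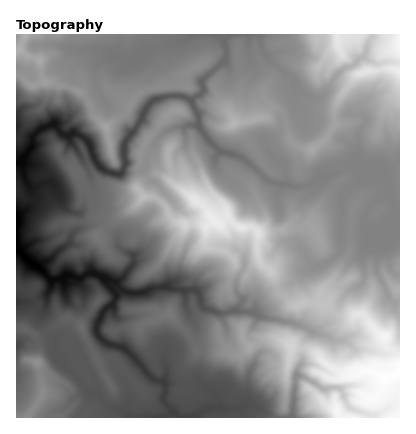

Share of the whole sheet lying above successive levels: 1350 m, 89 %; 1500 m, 67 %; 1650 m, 29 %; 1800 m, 11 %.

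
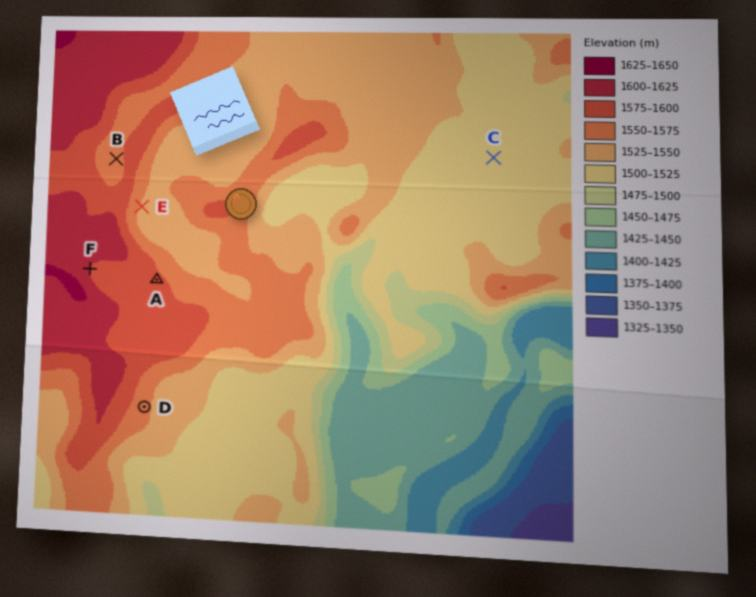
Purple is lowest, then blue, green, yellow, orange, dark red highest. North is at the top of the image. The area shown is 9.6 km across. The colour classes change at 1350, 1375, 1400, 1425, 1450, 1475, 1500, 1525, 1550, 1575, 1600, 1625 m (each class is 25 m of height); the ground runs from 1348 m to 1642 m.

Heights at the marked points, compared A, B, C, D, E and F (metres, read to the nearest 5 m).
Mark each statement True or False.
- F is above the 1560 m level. True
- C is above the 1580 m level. False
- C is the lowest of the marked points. True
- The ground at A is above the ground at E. True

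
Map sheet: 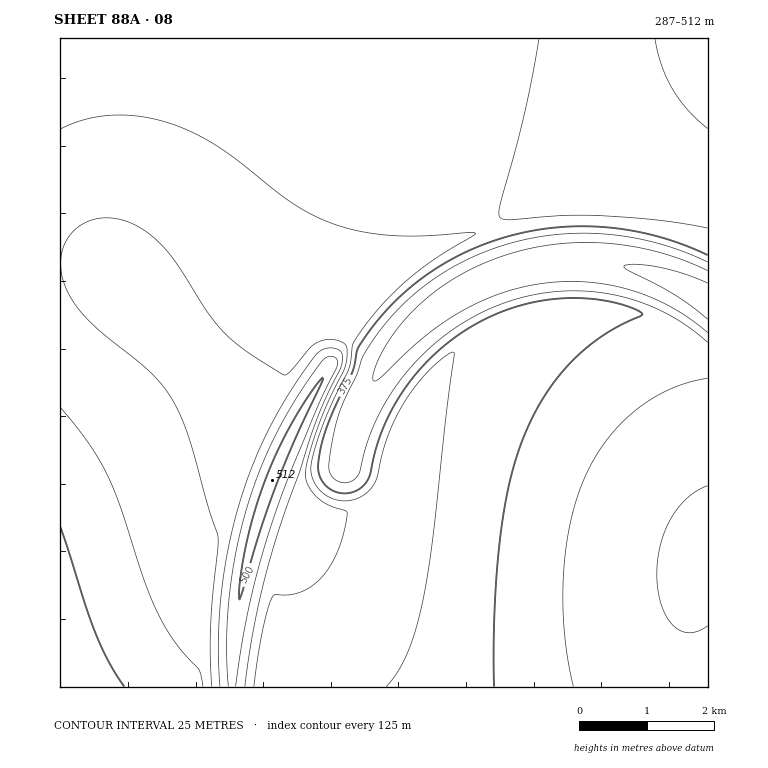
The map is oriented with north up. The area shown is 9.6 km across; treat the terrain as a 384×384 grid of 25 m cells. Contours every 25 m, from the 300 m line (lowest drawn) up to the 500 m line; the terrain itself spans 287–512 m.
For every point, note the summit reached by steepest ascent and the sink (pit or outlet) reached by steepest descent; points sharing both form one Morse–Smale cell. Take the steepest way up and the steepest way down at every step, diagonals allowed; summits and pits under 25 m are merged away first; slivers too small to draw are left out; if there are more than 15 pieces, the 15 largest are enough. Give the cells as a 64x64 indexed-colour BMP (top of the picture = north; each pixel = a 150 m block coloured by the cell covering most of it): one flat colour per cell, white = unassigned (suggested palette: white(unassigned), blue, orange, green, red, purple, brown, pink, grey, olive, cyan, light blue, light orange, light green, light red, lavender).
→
<image width="64" height="64" href="data:image/bmp;base64,Qk12CAAAAAAAAHYAAAAoAAAAQAAAAEAAAAABAAQAAAAAAAAIAAATCwAAEwsAABAAAAAAAAAA////ALR3HwAOf/8ALKAsACgn1gC9Z5QAS1aMAMJ34wB/f38AIr28AM++FwDox64AeLv/AIrfmACWmP8A1bDFADMzMzMzMzMzNVVVVSIiIiIiIiIiIiIiIiIiIiIiIiIiMzMzMzMzMzM1VVVVIiIiIiIiIiIiIiIiIiIiIiIiIiIzMzMzMzMzMzVVVVUiIiIiIiIiIiIiIiIiIiIiIiIiIjMzMzMzMzMzNVVVVSIiIiIiIiIiIiIiIiIiIiIiIiIiMzMzMzMzMzM1VVVVIiIiIiIiIiIiIiIiIiIiIiIiIiIzMzMzMzMzMzVVVVUiIiIiIiIiIiIiIiIiIiIiIiIiIjMzMzMzMzMzNVVVUiIiIiIiIiIiIiIiIiIiIiIiIiIiMzMzMzMzMzMzVVVSIiIiIiIiIiIiIiIiIiIiIiIiIiIzMzMzMzMzMzNVVVIiIiIiIiIiIiIiIiIiIiIiIiIiIjMzMzMzMzMzM1VVUiIiIiIiIiIiIiIiIiIiIiIiIiIiMzMzMzMzMzMzVVVSIiIiIiIiIiIiIiIiIiIiIiIiIiIzMzMzMzMzMzNVVVIiIiIiIiIiIiIiIiIiIiIiIiIiIjMzMzMzMzMzMzVVIiIiIiIiIiIiIiIiIiIiIiIiIiIiMzMzMzMzMzMzNSIiIiIiIiIiIiIiIiIiIiIiIiIiIiIzMzMzMzMzMzMyIiIiIiIiIiIiIiIiIiIiIiIiIiIiIjMzMzMzMzMzMzIiIiIiIiIiIiIiIiIiIiIiIiIiIiIiMzMzMzMzMzMzMyIiIiIiIiIiIiIiIiIiIiIiIiIiIiIzMzMzMzMzMzMzIiIREREiIiIiIiIiIiIiIiIiIiIiIjMzMzMzMzMzMzMhERERERIiIiIiIiIiIiIiIiIiIiIiMzMzMzMzMzMzMzERERERESIiIiIiIiIiIiIiIiIiIiIzMzMzMzMzMzMzMRERERERIiIiIiIiIiIiIiIiIiIiIjMzMzMzMzMzMzMxEREREREiIiIiIiIiIiIiIiIiIiIiMzMzMzMzMzMzMzMRERERERIiIiIiIiIiIiIiIiIiIiIzMzMzMzMzMzMzMxEREREREiIiIiIiIiIiIiIiIiIiIjMzMzMzMzMzMzMRERERERESIiIiIiIiIiIiIiIiIiIiMzMzMzMzMzMzMREREREREREiIiIiIiIiIiIiIiIiIiIzMzMzMzMzMzMRERERERERESIiIiIiIiIiIiIiIiIiIjMzMzMzMzMzMREREREREREREiIiIiIiIiIiIiIiIiIiMzMzMzMzMzMRERERERERERESIiIiIiIiIiIiIiIiIiIzMzMzMzMzMREREREREREREREiIiIiIiIiIiIiIiIiIjMzMzMzMzMxERERERERERERERIiIiIiIiIiIiIiIiIiMzMzMzMzMxEREREREREREREREiIiIiIiIiIiIiIiIiIzMzMzMzMxERERERERERERERERIiIiIiIiIiIiIiIiIjMzMzMzMxERERERERERERERERERIiIiIiIiIiIiIiIhMzMzMzMxERERERERERERERERERESIiIiIiIiIiIiIhEzMzMzMxERERERERERERERERERERESIiIiIiIiIiIRETMzMzMxERERERERERERERERERERERESIiIiIiIiERERMzMzMxERERERERERERERERERERERERERESIhEREREREzMzMzERERERERERERERERERERERERERERERERERERFDMzMzERERERERERERERERERERERERERERERERERERFEMzMzEREREREREREREREREREREREREREREREREREUREQzMREREREREREREREREREREREREREUREERERERRERERBERERERERERERERERERERERERERERREREREREREREREERERERERERERERERERERERERERERFEREREREREREREQRERERERERERERERERERERERERERFERERERERERERERBEREREREREREREREREREREREREREUREREREREREREREEREREREREREREREREREREREREREUREREREREREREREQRERERERERERERERERERERERERERRERERERERERERERBERERERERERERERERERERERERERREREREREREREREREERERERERERERERERERERERERERREREREREREREREREQRERERERERERERERERERERERERRERERERERERERERERBERERERERERERERERERERERERFEREREREREREREREREERERERERERERERERERERERERFEREREREREREREREREQRERERERERERERERERERERERFERERERERERERERERERBERERERERERERERERERERERFEREREREREREREREREREEREREREREREREREREREREREUREREREREREREREREREQREREREREREREREREREREREURERERERERERERERERERBERERERERERERERERERERERREREREREREREREREREREERERERERERERERERERERERREREREREREREREREREREQRERERERERERERERERERERFERERERERERERERERERERBERERERERERERERERERERFEREREREREREREREREREREEREREREREREREREREREREUREREREREREREREREREREQREREREREREREREREREREURERERERERERERERERERERBERERERERERERERERERERRERERERERERERERERERERE"/>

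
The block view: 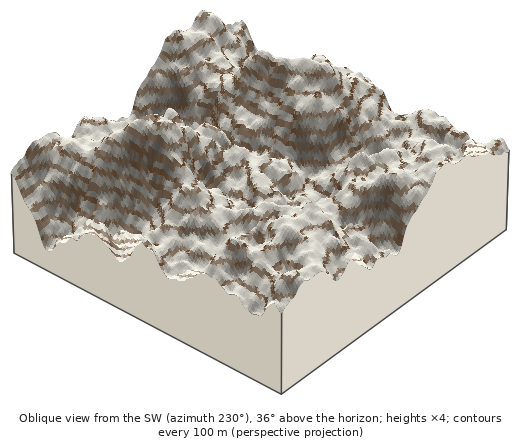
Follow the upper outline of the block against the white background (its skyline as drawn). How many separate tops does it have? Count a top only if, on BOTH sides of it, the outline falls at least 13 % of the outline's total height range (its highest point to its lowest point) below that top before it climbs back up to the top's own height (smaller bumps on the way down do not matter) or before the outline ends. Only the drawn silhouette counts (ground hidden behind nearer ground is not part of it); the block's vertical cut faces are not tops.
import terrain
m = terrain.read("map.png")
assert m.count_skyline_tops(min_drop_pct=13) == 1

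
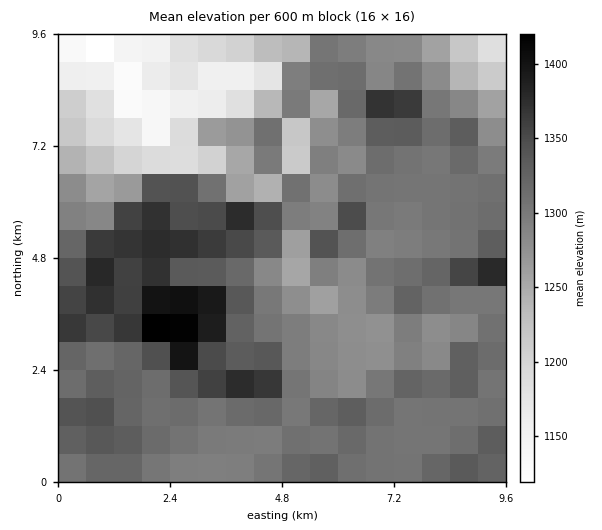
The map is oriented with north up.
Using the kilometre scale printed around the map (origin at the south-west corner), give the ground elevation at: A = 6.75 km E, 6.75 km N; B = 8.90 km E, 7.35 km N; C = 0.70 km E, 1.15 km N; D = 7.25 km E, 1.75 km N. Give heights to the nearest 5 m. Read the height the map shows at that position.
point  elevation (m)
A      1330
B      1330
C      1345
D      1305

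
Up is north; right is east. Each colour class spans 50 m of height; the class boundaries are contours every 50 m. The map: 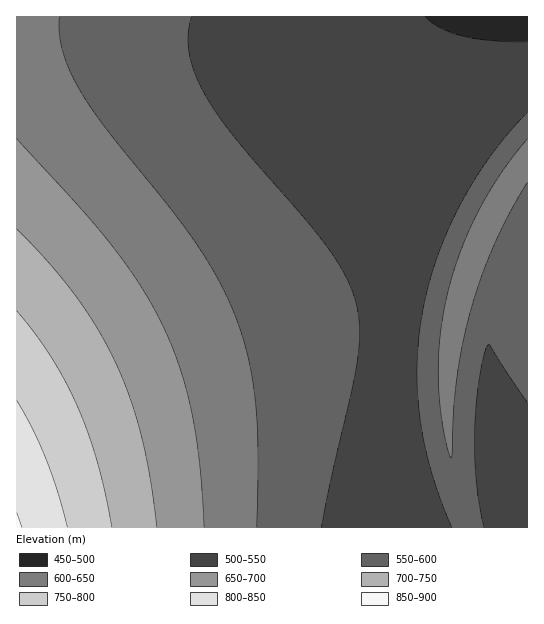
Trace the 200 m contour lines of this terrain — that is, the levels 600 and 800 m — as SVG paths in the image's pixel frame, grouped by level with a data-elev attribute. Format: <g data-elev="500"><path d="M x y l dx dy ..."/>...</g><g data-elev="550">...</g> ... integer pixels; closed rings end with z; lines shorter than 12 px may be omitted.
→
<g data-elev="600"><path d="M257 527l1-73-2-51-8-45-12-41-18-38-24-38-25-35-63-77-25-38-12-21-6-19-4-17 0-17"/><path d="M527 139l-27 35-22 38-18 41-13 41-7 43-2 42 5 47 4 22 4 10 6-79 5-34 8-34 11-33 13-33 16-32 17-31"/></g><g data-elev="800"><path d="M67 527l-10-36-11-32-14-30-15-29"/></g>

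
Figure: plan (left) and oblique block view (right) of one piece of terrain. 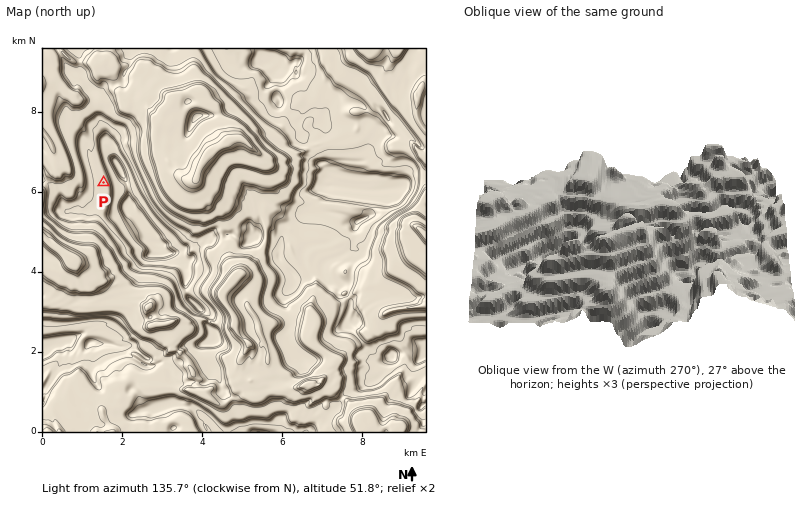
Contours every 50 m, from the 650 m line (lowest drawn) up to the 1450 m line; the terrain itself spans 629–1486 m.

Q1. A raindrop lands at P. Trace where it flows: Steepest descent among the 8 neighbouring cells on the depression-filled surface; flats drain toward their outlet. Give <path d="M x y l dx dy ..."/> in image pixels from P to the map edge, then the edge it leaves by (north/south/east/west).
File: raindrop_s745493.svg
<path d="M104 182l-6 0-2-2-16 0-2-2-2 0-12-14-2-6-8-8-4-10-8-8"/>
exit: west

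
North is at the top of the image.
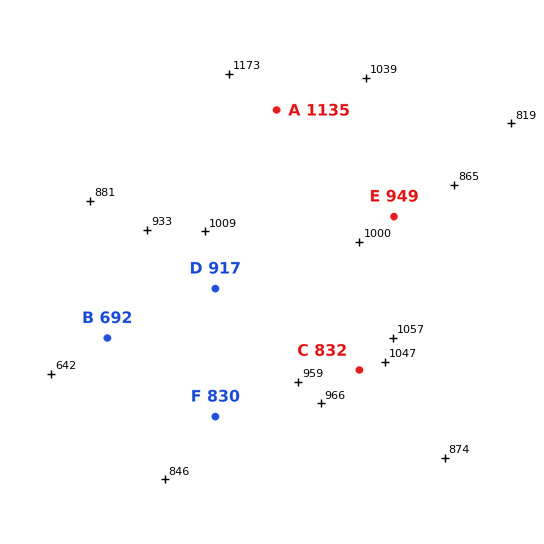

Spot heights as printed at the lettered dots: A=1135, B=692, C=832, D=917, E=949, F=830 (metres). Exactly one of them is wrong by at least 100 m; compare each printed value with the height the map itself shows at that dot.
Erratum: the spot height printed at C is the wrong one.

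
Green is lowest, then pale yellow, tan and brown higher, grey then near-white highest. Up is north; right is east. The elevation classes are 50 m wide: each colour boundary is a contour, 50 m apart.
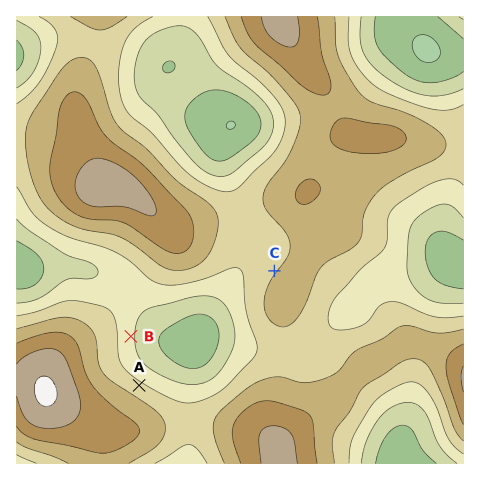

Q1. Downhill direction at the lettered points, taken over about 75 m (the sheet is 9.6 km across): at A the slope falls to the NE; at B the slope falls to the E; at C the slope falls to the NW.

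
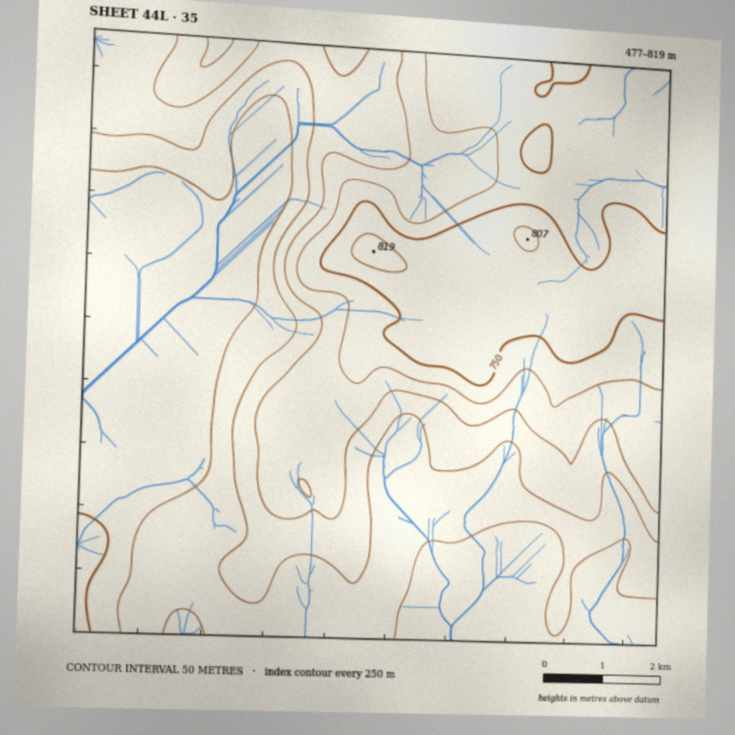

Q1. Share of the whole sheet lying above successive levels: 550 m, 76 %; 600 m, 57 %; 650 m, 41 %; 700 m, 28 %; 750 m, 12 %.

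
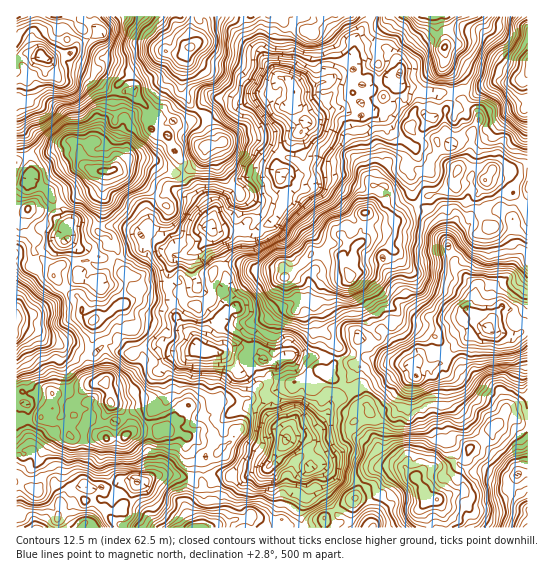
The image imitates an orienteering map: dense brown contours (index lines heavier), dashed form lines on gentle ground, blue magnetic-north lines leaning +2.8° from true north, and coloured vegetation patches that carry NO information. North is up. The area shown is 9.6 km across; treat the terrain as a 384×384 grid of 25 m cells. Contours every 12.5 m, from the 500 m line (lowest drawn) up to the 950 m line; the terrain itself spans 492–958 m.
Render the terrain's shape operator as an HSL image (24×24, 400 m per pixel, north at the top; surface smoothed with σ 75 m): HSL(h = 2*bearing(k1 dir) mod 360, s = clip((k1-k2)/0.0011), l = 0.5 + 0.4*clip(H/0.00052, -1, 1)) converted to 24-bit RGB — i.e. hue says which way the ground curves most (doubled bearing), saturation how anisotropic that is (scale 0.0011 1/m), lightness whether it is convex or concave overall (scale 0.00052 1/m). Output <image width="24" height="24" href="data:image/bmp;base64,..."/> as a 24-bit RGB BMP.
<image width="24" height="24" href="data:image/bmp;base64,Qk32BgAAAAAAADYAAAAoAAAAGAAAABgAAAABABgAAAAAAMAGAAATCwAAEwsAAAAAAAAAAAAAtxO6Teiz5UvbDyx0bPquKKKWQKWNzKo1hdqM4XfrooL2t8rycofSBhvg+tH582qVDR8/GlzK9dPsZ8N9jr/Yq7Xdj6zTSSivbHblab7jI6aNO2nmyMldDL2cbyaCx+yrn0gqcbxFOqZwvDrQ0WK0K02bFlWh+9DmrRP1Hy5kk+0Yue/dqFrSt+CrTCyB5hTVuIQulTstm10ujEoebY4IMjQCA0cDhngIur0ik5MPSo4IBywN9IseKGAQRhQfuzkU6mSwYnHgxvbeyJZON6s3xm8aiEMeGlY7M5uMuCJhzXN7N0Xe0XXWgtOlKzZ6TM98W7yP453fsclZNKyyAFpS+Eiudy19HXYxsuF9ZKbYucjdxHvSmRCl6LjO0WeVMFubZR+paNrQnePOF1jyR1n++dH6WFr/fLfbfZ+/N2yj+dLbLZmlDgwnc1IpRIyei9y3Q+FKKLBbmGo31z6XUKXX4iSt5sHLcGS8GR6K2quRwFhpRB9w6flvHtkdLWttzGmfXH3DrYJDz9cc8QS0oSVuFWg6IOaPlcp3n9SHNLStLlezZ7pInyijWkmx3ZGAk4HKp4LzsLzlhxf3oVf0vvWtUaTOIiO/bMXEvobWlbHdey3gzzXk0q3viqfusUpYK7VppdV0Rq1KDzRC0nhRZS99tUi7zevJWR3jk2A/w7daJyF4Ousk9uCnthJsJo9ZFbsXcoI4rilBmR0ZOrEWH6cu4iaH0Zl4Rpg6yeI0aVIfHw4lcJUnOKhZFOulr9aBtx3FyadJoSobcDMYzL8VtI0EcHkYhJAiq5EwKR0KREARzcchmyIhRGYXlKgUWdBCT9/P5jJowzZ/KYl5PNJgI89lMoMyaFkkQkAUhpYvoBmq2320xuu6Zkqvjc6Va4HGqxuUZSrNJLXijoPi22nT1i2tV+J4pMk3WR0VRaMoxoBUY9DOM8lBQ3dokE0ySxwaRaAxbDYoHk4Uj/NxTtOo7W/o14CZRsCBLhTBqaHrUjzGKQ8UrFgmbuM6wVV2yjdfx30eO6U+OrhovSojPr40NYlhUSiSLlORnns4RHa+xu7kFeZkeSskf4ojzN6FS5PcUV7VcBiv2DRolRzRdp7Z8eHaJmK1hk/b8drukrPnVSSRm+OJZMnXbju6WRA5U5EYny93muK6U+vCwlvws0XVNO41Q9Vw0iUxIHsWEVmD1Xb+tOn/mJb/7dP4+4LqK2Wj3uKYzmYyiivNjumltFy9NwBF3z9gfLzLDa/MV91TbbIlJgop0nJZu/WzRx9MxywbObEkF51rJj0Ri54CADMEoAou5ZOO6znHlMhh4o2xU8fLwqJnbRcYDwAz2vHaic+7OzSg2bGUzkTLFwkq3cUBu9IAM1p7ryOe5PW8GDUsJxZJws0PK7YYADMnwn5oorTh/U/l8ua9YXrF03vBuRzSGoHGPtEy14FVRCScJdbXnwh+yjLltt+a7r+JJFc+CfSg7EgqqCWFEUdl0frjYZzaE0qYDXETY08gvbc7/5cs2dk4ZBam53jrYmfU1i+qLZ88S+mCDBIooClvdETDsPfi69b1p7PiLkmVXkjq4h2UY+NwEKUDgYUzNRY4RTuWN5pLQY0n3u/H3sFMMB9gdyt+8dLCEETn2bfs252GnTP/mV3oj9yhUcw3TcRM6MfvamrwIwAz99XU6bLja9HGOYeOArjoLTraWGW/lOXFqbpi2Xi0Rh2JccwsNOITHte12cJ6Q1TYMR+VXn/m5db17qfuHLvA48MeSg8qDDeafOtUzvfY5IX8oq3hGSjaEztDgz9Km9dXjaZTmxt16bppR5/kM0Lf7splGthJG3nTHVkbGm8y4OpQ5nBj1jnP4FeefRxWjFIwP/9cmOUTZXwhw1I4Uhk3dxdpMbIzv9EzbFsvHX0476yEIk60qp4jtPSffe3BHAopOX+wD/lWKQoP5dAq+UAoLgYezHl/qeRZvYoEZIoChdcXDT4VfiyhbBt8RNJlyKaKNGqdQNR2lkEXZjMAX5wAObcAnYsKLRReLc9PTQo6JqSw1Kg0oHAsyxGb0qov2NKGeuKuueCeOUe3vR+aKgkTQNYvQ4kxMa412VuNIJW2ICFv/JfDpPe9tshqNi16G21Ydg92HA17DZghDfhPnQD6hHvg2+Dwl4jk9NDffd7KeSZrbQ5hf2vD5KJSO99yH4VyprU4cRI4Sk6ZUvaH+c7U43bJlzB5LcWCHh5KhLQrIMJGnhBPAzAKc9Zfhapcx3664riP6RpbjzCfOHfJaa/YfLjy7HKdiDajBmeT1WbDqno1V94joqEOjlMereOKgBiV"/>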